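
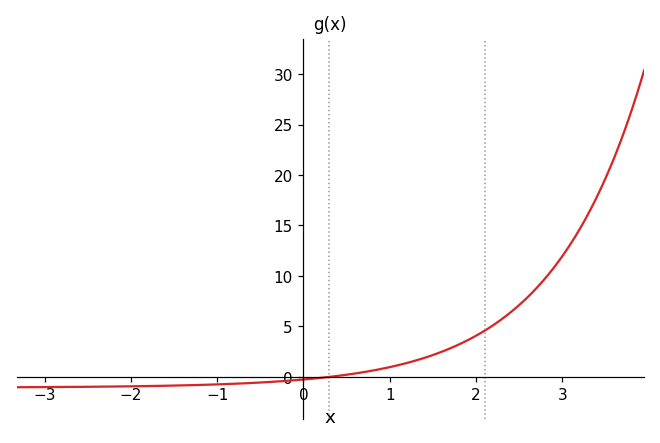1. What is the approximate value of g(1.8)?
3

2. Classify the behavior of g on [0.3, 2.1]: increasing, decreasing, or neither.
increasing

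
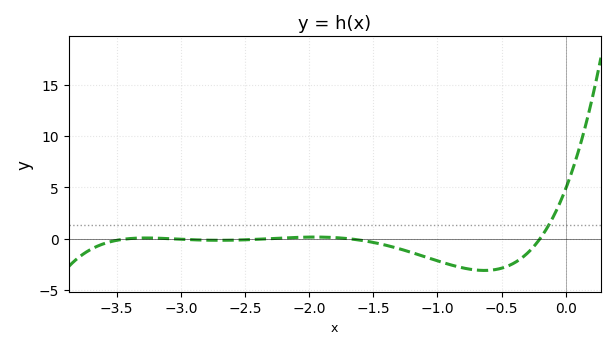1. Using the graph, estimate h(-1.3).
-0.981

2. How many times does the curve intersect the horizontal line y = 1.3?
1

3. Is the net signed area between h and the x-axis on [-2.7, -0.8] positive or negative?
negative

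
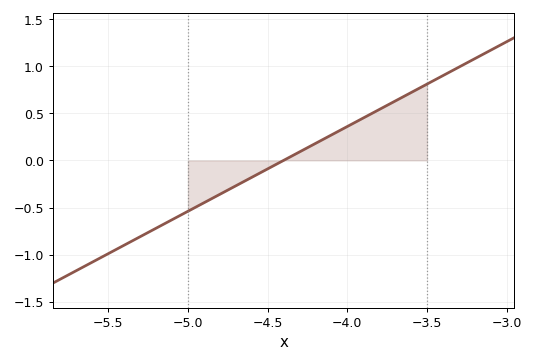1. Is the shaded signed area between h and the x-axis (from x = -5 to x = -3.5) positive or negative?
positive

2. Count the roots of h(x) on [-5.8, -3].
1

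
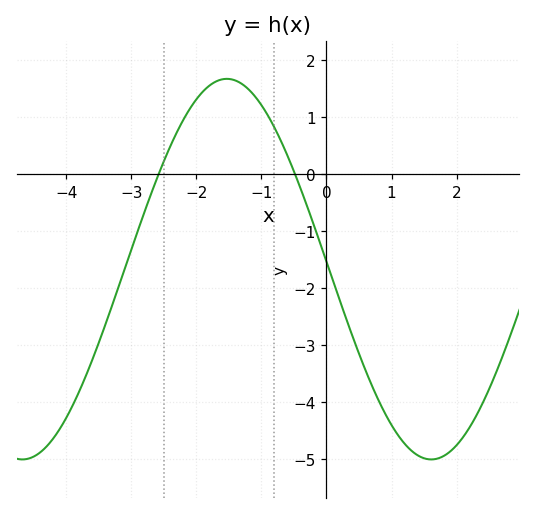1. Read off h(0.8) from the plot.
-4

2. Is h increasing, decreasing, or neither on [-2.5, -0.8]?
neither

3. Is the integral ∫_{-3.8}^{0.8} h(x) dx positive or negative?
negative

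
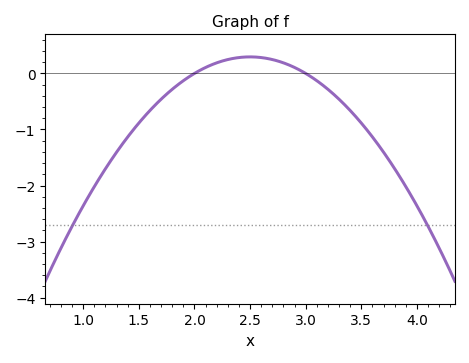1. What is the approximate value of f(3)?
0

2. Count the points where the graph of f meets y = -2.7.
2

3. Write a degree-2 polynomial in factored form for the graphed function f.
y = -1.18(x - 2)(x - 3)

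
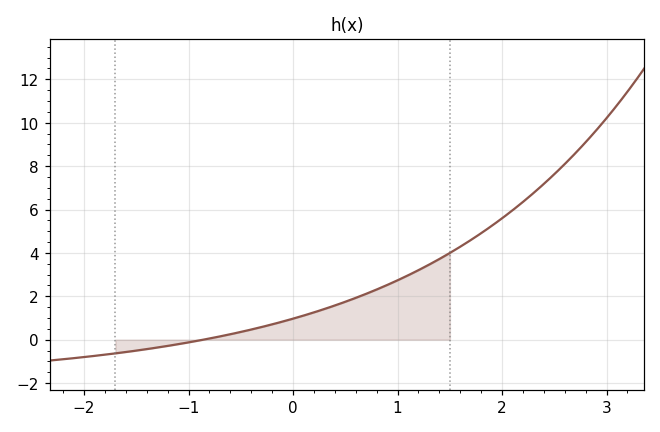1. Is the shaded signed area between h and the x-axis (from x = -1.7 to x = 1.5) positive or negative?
positive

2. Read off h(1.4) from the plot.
3.8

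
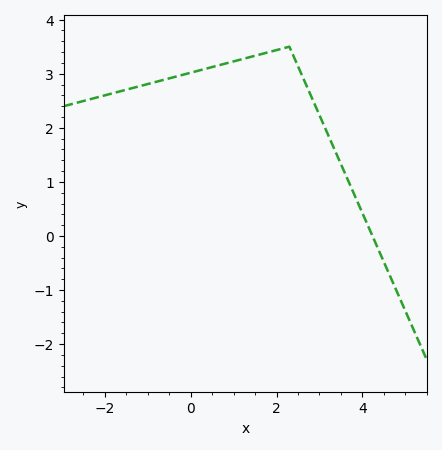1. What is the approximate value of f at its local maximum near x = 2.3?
3.5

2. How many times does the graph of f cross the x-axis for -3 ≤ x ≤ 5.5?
1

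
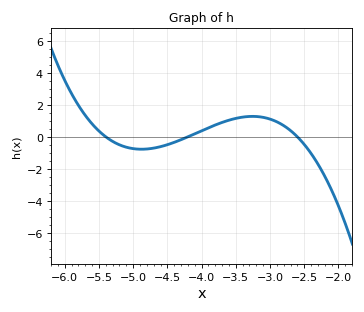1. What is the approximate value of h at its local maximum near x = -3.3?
1.27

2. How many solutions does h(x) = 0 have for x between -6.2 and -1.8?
3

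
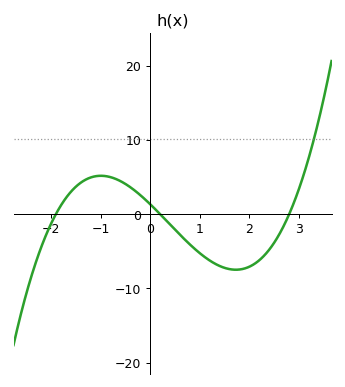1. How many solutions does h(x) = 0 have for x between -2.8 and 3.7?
3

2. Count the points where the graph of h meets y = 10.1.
1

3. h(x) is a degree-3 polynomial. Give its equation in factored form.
y = 1.26(x + 1.9)(x - 0.2)(x - 2.8)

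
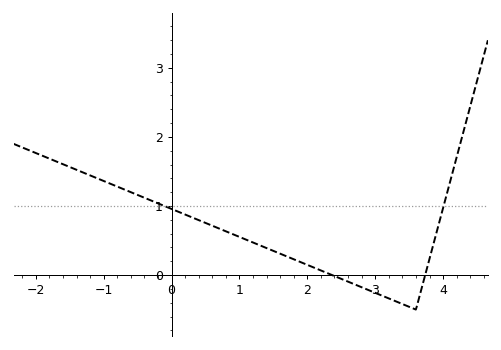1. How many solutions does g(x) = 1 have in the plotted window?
2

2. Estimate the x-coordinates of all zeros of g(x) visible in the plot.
2.4, 3.7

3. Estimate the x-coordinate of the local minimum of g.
3.6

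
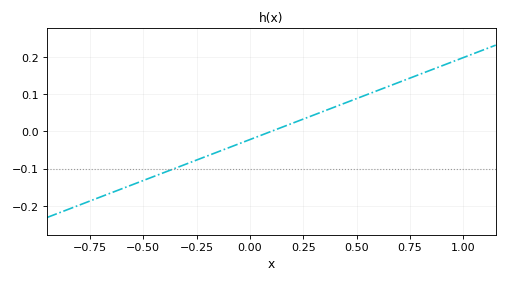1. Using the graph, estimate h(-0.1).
-0.044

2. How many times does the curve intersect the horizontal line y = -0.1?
1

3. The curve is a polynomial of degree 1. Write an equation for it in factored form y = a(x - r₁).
y = 0.22(x - 0.1)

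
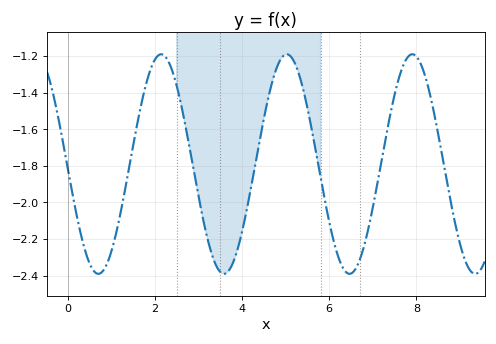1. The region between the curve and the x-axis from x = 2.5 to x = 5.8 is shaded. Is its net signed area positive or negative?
negative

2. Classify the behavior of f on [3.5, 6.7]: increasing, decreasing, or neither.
neither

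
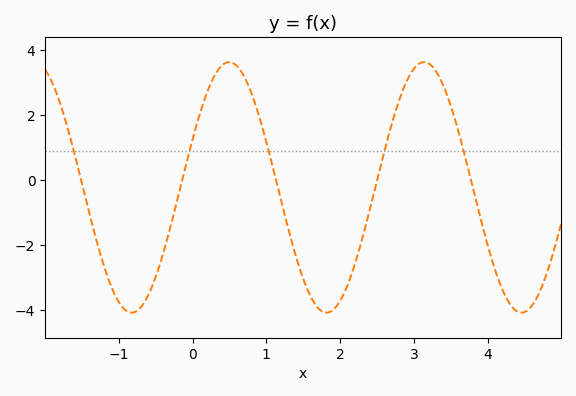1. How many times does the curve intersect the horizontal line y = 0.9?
5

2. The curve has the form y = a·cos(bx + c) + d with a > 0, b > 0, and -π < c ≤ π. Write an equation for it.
y = 3.85cos(2.38x - 1.18) - 0.22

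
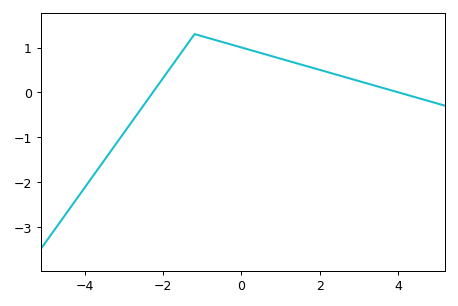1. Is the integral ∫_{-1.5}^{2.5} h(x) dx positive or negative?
positive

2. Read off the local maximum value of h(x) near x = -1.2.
1.3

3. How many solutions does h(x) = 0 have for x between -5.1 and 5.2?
2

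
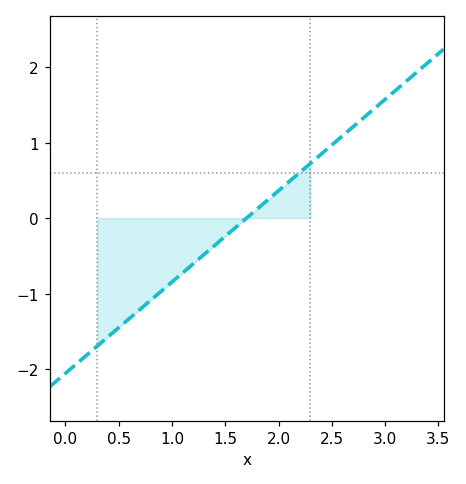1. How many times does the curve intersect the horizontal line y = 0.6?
1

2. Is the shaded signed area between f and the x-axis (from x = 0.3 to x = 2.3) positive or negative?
negative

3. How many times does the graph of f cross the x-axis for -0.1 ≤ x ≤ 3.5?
1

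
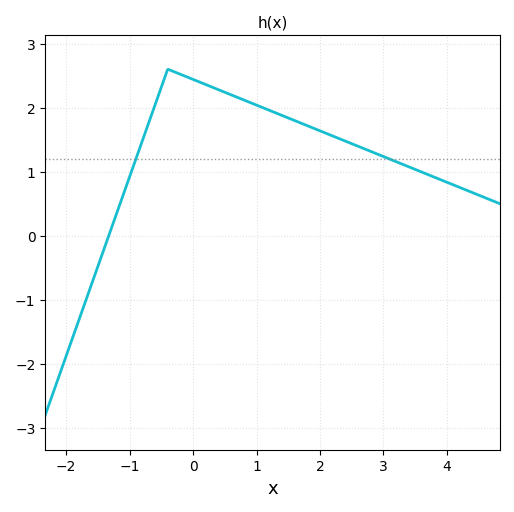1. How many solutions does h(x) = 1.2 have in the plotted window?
2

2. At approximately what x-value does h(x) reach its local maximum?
-0.4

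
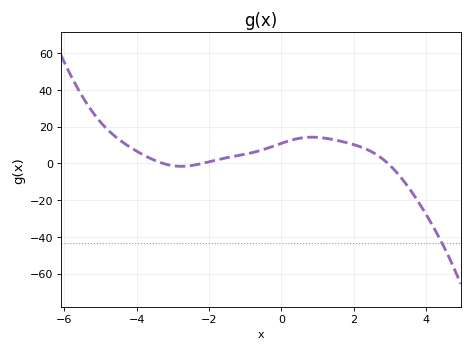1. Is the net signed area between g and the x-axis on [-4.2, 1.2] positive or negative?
positive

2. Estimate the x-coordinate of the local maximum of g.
0.8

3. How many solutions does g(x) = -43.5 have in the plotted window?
1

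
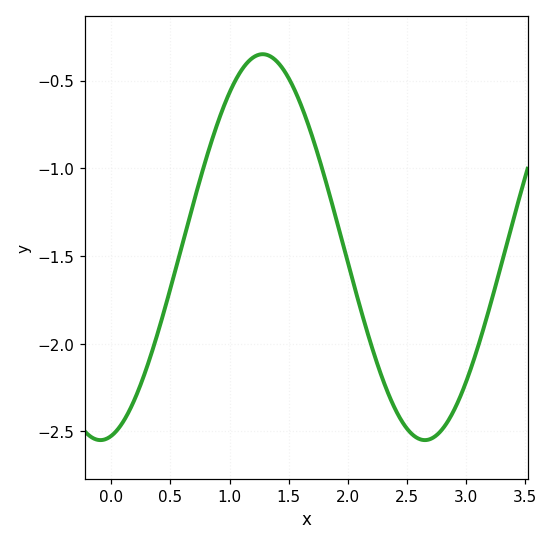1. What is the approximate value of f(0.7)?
-1.2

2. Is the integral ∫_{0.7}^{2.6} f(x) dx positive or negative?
negative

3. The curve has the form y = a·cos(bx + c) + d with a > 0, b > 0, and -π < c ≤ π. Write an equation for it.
y = 1.1cos(2.3x - 2.9) - 1.45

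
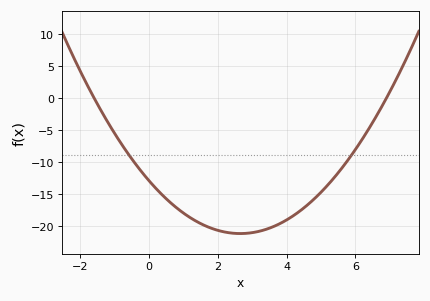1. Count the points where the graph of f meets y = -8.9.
2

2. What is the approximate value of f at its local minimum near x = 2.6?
-21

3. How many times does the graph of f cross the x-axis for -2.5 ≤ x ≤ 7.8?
2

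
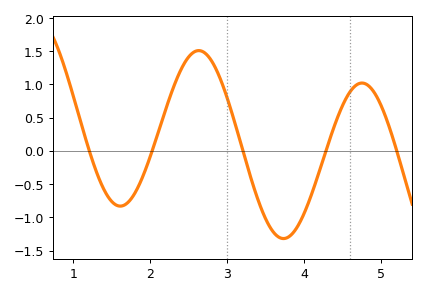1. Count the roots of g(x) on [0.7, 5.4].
5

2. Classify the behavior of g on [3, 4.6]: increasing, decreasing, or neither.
neither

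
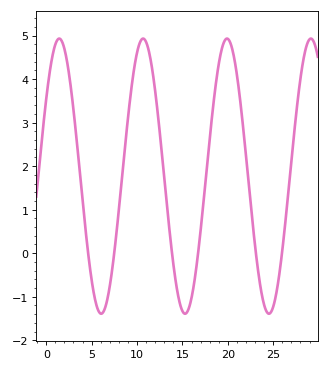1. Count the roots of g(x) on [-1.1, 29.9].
6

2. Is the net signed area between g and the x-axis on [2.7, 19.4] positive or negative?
positive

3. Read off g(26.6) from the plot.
1.3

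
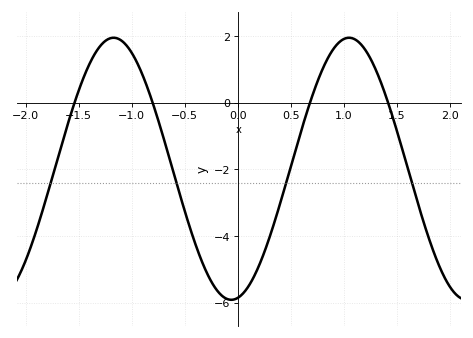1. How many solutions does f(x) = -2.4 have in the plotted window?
4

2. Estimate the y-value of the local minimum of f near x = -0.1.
-6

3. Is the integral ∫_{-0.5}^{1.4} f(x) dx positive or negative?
negative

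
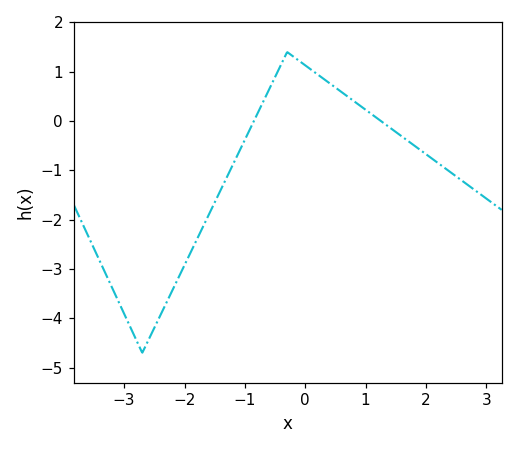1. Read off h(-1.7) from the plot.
-2.16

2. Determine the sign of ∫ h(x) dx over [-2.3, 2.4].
negative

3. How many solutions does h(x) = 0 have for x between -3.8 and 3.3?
2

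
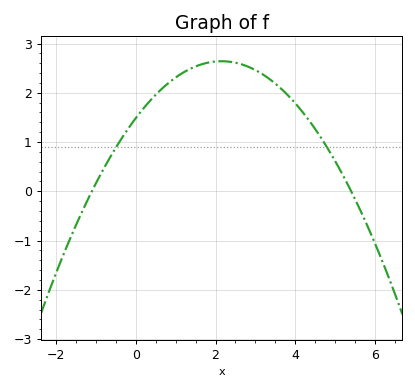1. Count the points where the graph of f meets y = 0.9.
2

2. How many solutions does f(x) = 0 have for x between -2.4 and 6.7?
2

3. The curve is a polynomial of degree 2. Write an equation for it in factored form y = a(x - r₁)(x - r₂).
y = -0.25(x + 1.1)(x - 5.4)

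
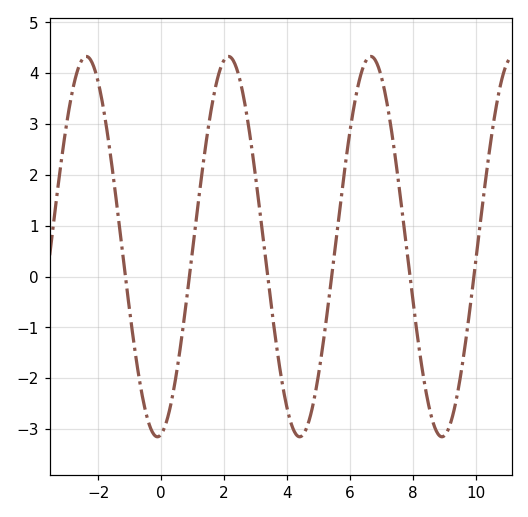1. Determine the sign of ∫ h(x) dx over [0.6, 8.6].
positive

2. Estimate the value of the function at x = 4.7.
-2.8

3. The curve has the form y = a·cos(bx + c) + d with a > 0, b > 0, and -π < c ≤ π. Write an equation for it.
y = 3.74cos(1.4x - 3) + 0.59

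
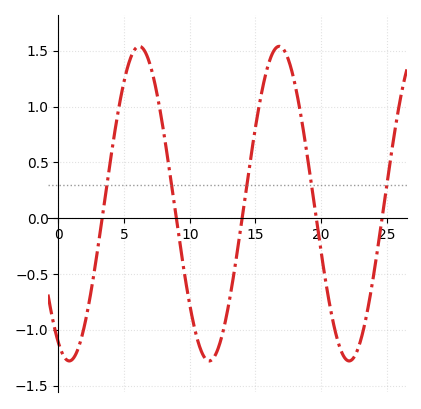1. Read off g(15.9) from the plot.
1.35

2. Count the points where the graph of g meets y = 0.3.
5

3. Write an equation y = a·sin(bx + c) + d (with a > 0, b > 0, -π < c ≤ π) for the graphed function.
y = 1.41sin(0.59x - 2.1) + 0.13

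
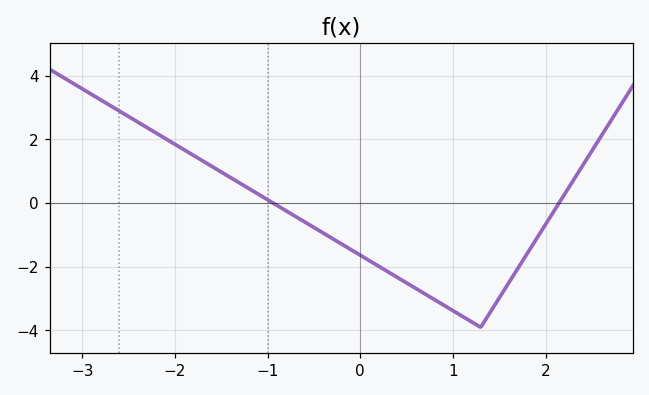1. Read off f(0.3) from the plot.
-2.16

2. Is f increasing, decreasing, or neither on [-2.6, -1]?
decreasing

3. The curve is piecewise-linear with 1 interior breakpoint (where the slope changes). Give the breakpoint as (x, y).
(1.3, -3.9)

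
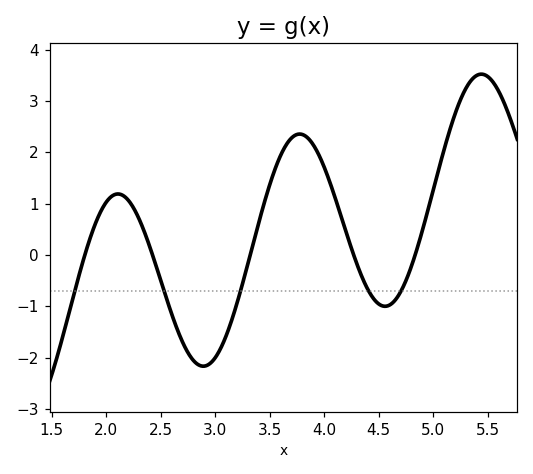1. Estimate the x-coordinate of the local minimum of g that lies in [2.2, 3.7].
2.89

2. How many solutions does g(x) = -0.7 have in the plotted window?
5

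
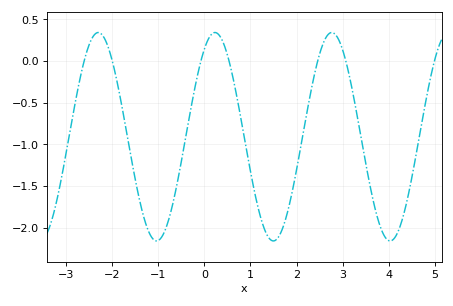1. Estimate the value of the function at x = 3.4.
-0.921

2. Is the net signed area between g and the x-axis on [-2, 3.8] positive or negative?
negative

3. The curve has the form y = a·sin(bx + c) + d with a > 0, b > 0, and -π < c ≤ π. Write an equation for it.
y = 1.25sin(2.48x + 1) - 0.91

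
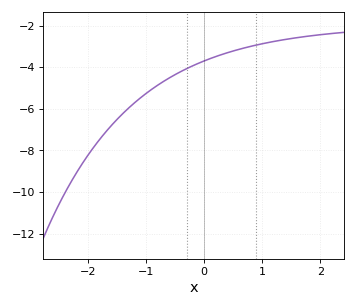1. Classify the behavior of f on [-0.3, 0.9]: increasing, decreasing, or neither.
increasing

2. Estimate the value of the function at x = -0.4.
-4.21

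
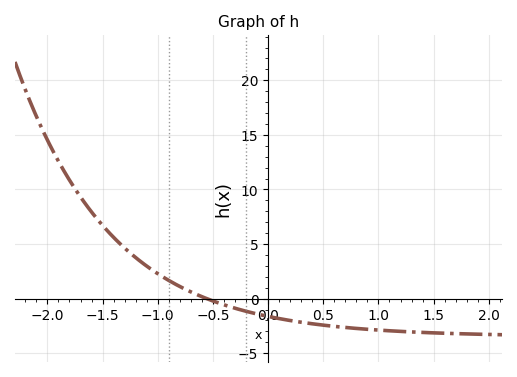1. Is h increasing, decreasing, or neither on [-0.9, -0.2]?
decreasing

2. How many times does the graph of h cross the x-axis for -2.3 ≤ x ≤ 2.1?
1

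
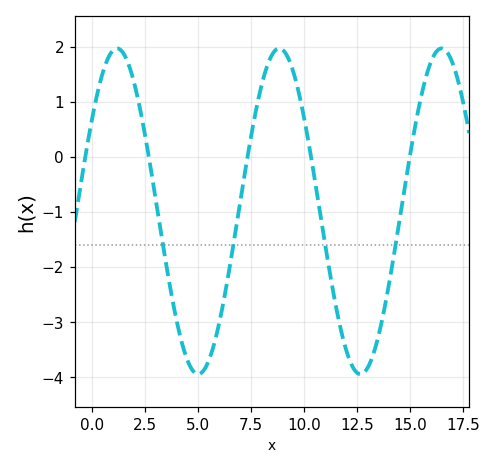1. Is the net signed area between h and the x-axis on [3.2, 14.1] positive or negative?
negative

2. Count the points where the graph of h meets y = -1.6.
4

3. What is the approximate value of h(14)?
-2.32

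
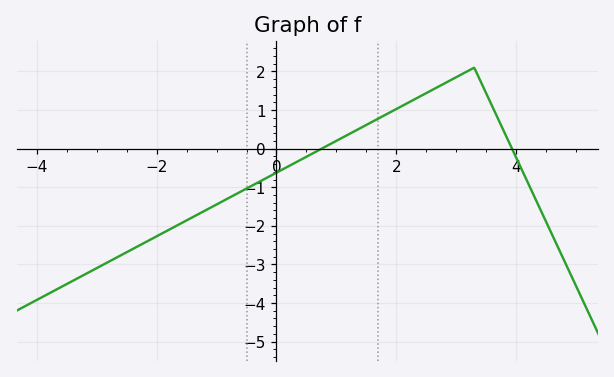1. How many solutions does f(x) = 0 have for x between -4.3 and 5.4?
2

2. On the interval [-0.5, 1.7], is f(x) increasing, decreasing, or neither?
increasing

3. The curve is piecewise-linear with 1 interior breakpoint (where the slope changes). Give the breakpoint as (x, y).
(3.3, 2.1)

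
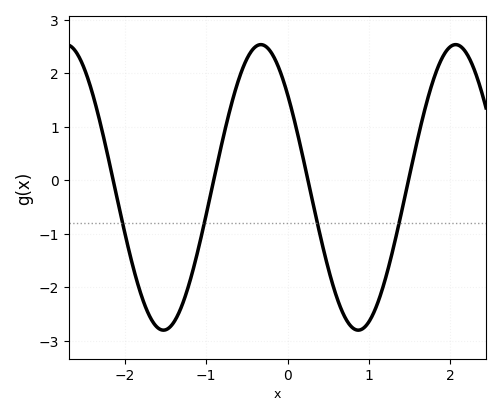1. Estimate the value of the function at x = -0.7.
1.4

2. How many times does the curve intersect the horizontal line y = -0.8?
4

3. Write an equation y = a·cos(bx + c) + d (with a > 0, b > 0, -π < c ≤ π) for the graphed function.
y = 2.67cos(2.6x + 0.86) - 0.13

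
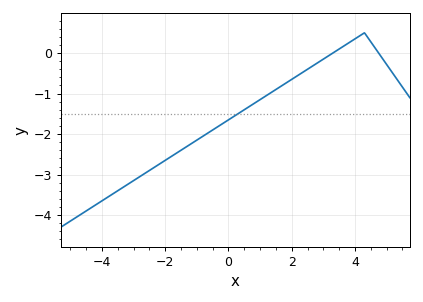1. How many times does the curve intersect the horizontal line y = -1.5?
1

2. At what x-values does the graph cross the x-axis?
3.3, 4.75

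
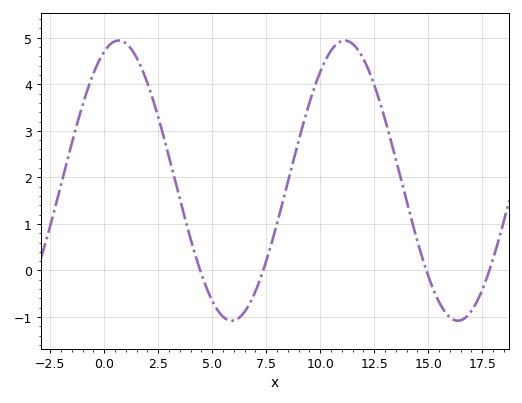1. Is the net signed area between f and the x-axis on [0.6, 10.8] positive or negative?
positive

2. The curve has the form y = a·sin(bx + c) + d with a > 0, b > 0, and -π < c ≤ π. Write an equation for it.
y = 3.01sin(0.6x + 1.2) + 1.93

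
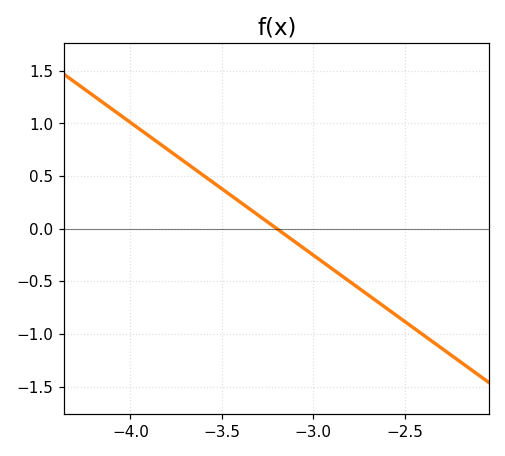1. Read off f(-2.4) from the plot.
-1.01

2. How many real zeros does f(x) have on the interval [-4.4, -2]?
1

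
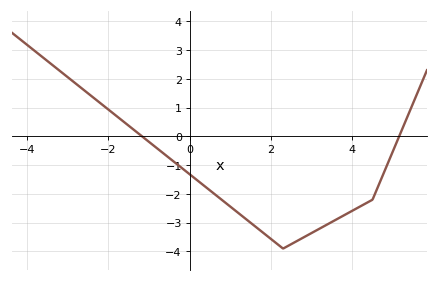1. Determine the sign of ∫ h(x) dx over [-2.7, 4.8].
negative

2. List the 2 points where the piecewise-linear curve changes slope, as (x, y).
(2.3, -3.9); (4.5, -2.2)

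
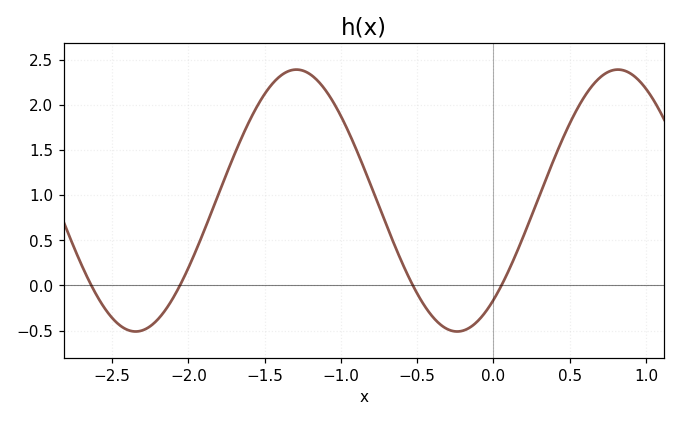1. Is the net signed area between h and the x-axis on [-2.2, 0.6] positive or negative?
positive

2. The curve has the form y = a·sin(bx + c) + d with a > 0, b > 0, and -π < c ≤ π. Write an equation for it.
y = 1.45sin(3x - 0.86) + 0.94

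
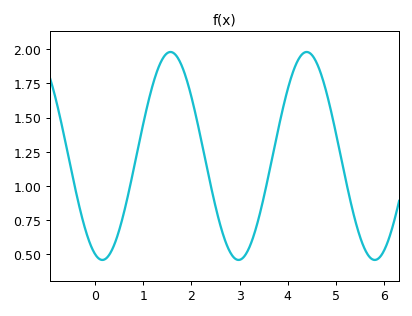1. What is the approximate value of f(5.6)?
0.54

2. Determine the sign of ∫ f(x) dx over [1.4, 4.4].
positive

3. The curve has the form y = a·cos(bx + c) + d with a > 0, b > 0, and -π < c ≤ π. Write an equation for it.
y = 0.76cos(2.22x + 2.81) + 1.22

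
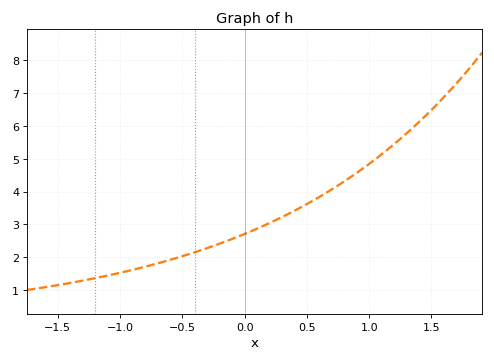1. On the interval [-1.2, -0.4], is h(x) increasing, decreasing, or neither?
increasing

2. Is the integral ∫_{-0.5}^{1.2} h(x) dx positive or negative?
positive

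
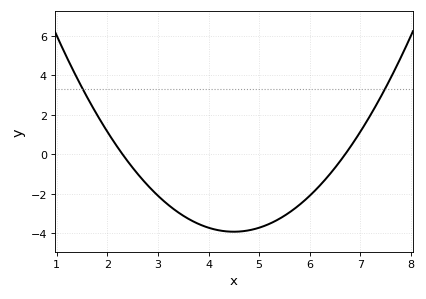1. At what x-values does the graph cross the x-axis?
2.3, 6.7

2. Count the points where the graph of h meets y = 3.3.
2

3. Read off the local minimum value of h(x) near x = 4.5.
-3.92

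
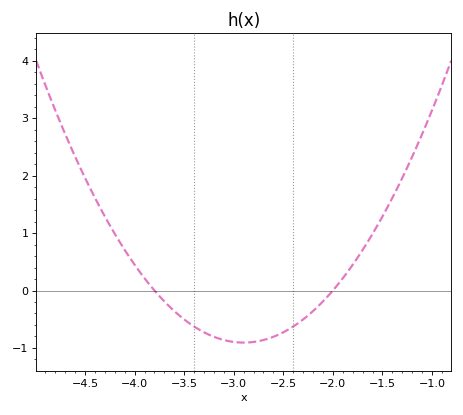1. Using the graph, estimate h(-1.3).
1.96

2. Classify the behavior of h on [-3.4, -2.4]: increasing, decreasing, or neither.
neither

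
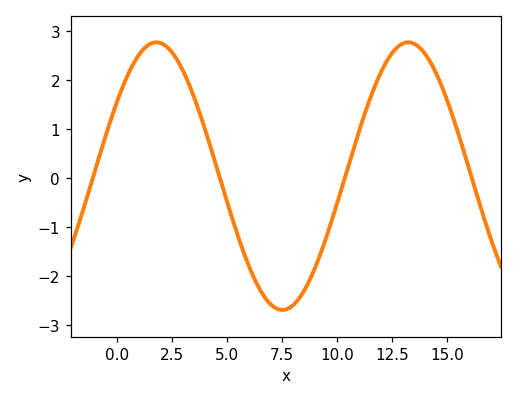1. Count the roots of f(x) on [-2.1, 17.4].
4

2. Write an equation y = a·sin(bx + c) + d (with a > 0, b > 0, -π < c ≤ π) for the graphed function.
y = 2.73sin(0.55x + 0.58) + 0.04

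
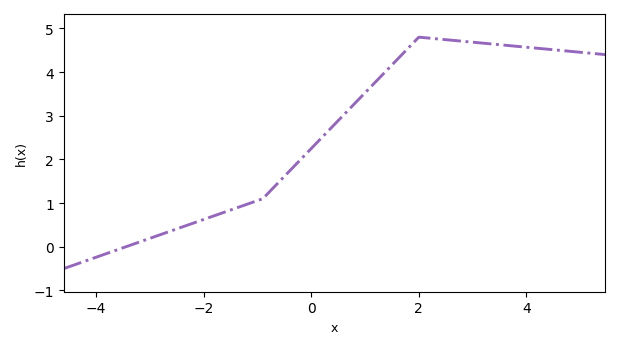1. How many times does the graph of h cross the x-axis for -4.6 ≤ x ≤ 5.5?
1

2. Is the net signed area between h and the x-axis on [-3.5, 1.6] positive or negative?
positive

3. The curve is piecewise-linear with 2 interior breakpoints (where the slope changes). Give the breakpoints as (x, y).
(-0.9, 1.1); (2, 4.8)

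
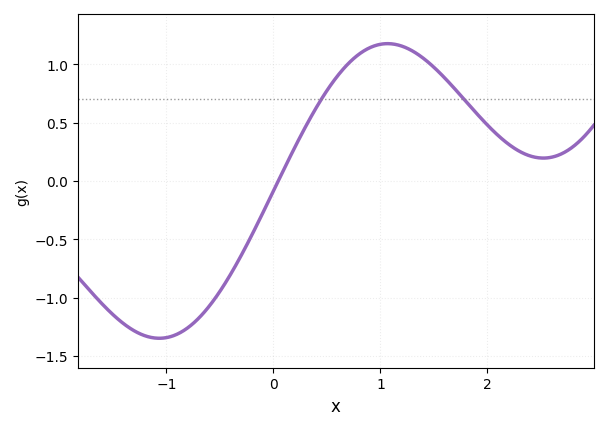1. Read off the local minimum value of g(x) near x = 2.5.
0.2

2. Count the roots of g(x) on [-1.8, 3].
1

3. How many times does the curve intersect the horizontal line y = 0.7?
2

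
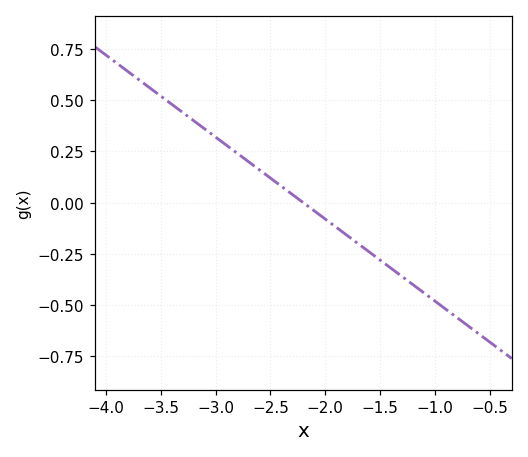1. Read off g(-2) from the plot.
-0.08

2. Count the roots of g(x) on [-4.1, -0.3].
1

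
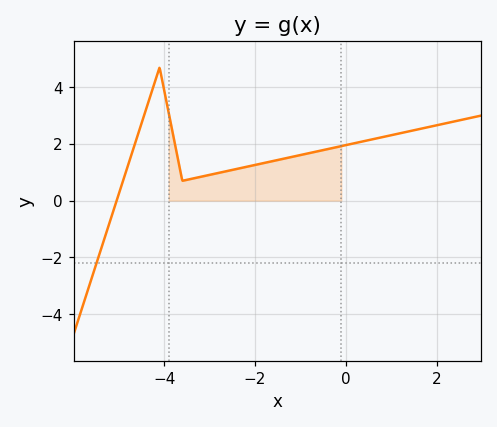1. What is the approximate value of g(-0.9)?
1.64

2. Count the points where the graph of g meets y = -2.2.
1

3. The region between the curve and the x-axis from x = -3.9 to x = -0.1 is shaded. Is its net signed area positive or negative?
positive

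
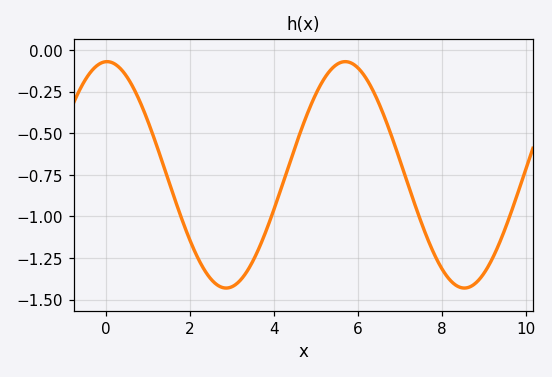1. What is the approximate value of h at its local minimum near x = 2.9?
-1.42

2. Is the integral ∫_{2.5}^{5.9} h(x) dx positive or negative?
negative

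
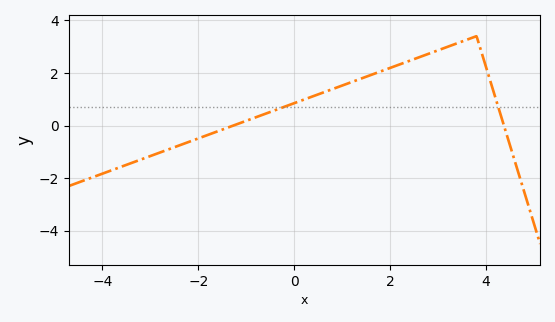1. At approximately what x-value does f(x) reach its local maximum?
3.8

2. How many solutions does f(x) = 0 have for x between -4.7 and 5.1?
2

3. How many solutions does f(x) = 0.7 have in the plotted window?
2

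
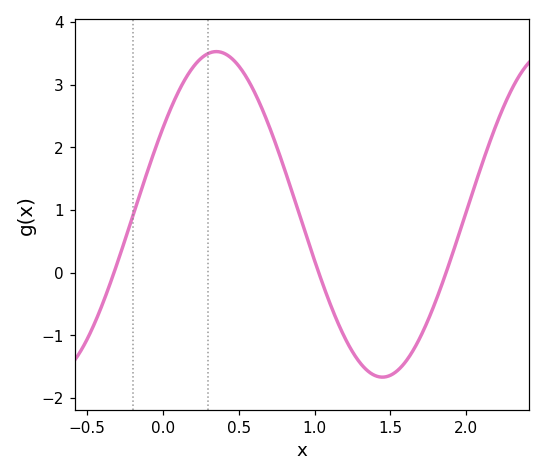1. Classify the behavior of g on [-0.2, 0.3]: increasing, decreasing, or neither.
increasing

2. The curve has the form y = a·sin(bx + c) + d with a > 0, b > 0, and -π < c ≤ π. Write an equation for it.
y = 2.6sin(2.87x + 0.56) + 0.93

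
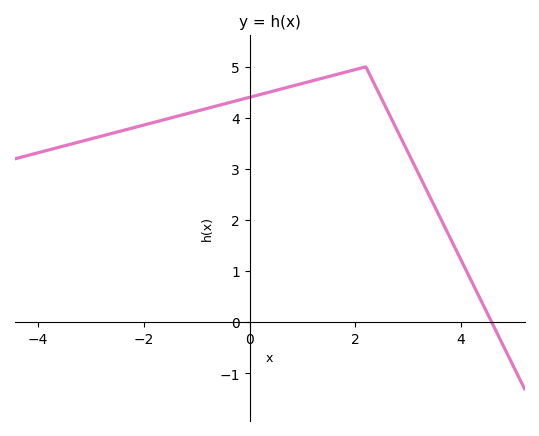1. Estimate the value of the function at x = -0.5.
4.27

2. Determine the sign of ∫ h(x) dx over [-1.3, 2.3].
positive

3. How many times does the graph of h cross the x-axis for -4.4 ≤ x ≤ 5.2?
1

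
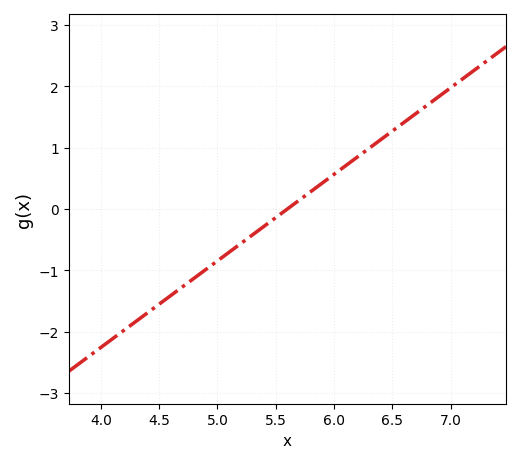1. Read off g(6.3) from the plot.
1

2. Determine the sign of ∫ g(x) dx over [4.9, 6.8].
positive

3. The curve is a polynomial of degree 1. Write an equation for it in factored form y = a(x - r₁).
y = 1.41(x - 5.6)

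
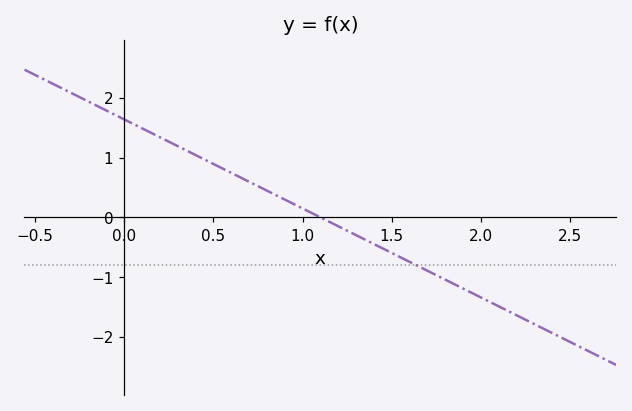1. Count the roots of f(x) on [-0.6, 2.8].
1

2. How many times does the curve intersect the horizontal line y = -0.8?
1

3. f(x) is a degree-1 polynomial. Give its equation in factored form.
y = -1.49(x - 1.1)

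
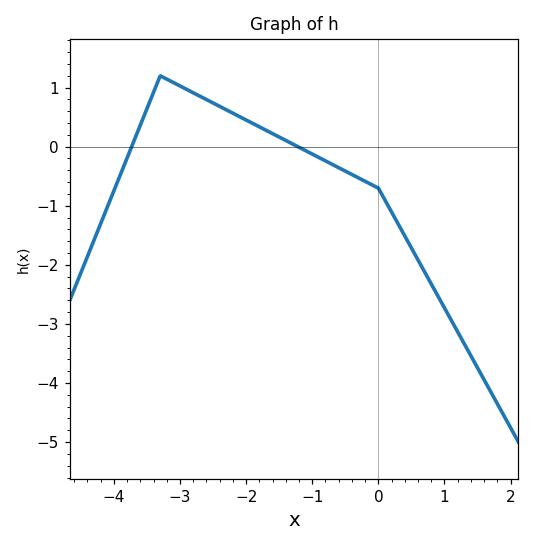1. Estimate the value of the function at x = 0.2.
-1.1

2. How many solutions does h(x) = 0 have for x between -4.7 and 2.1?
2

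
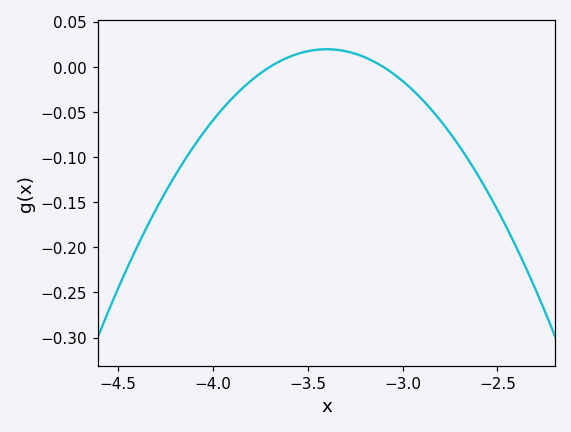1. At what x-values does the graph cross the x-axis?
-3.7, -3.1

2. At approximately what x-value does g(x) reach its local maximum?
-3.4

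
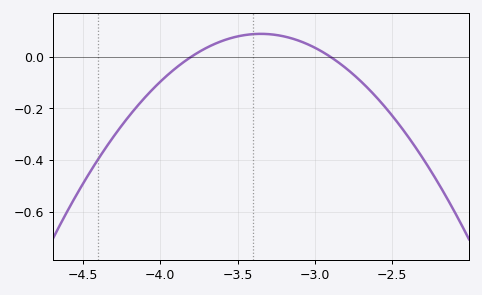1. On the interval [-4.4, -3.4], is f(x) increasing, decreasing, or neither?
increasing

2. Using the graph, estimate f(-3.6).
0.062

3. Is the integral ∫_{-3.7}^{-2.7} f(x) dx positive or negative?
positive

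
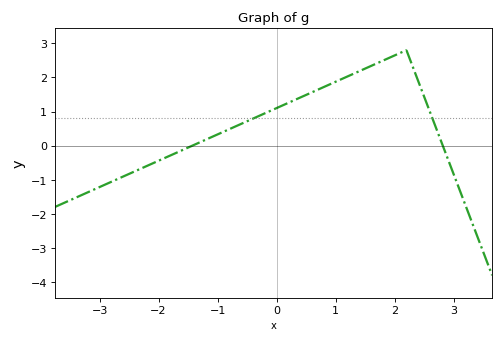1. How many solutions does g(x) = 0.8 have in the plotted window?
2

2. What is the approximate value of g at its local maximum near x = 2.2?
2.8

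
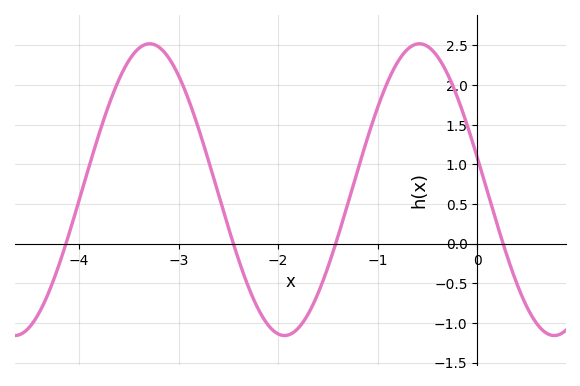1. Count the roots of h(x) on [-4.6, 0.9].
4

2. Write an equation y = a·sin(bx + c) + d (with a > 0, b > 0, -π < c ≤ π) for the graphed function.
y = 1.84sin(2.3x + 2.9) + 0.68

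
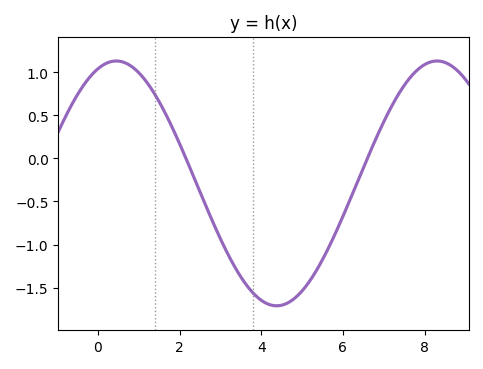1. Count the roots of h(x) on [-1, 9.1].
2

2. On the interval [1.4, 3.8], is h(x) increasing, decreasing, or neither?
decreasing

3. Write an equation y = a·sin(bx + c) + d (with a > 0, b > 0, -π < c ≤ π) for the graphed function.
y = 1.42sin(0.8x + 1.2) - 0.29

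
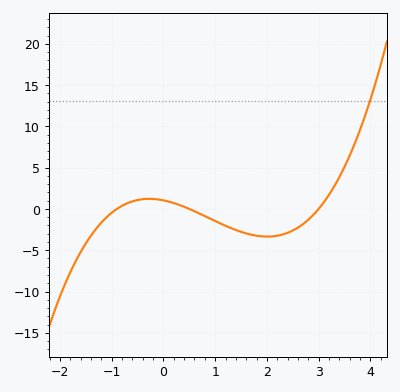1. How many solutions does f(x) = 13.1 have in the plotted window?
1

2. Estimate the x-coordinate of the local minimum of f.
2.01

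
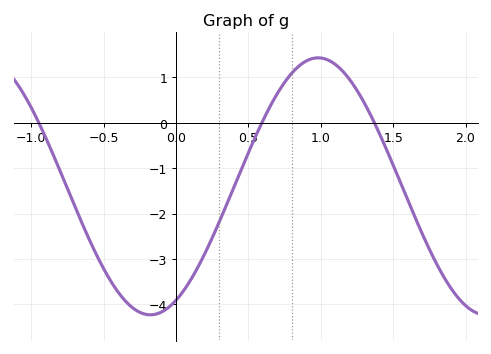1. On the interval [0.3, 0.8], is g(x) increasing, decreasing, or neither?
increasing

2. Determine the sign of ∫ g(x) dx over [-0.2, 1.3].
negative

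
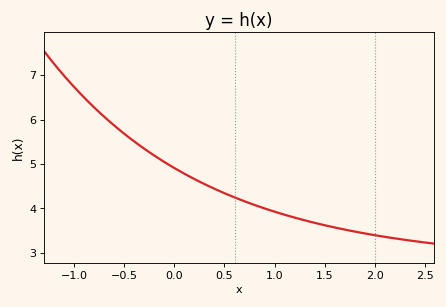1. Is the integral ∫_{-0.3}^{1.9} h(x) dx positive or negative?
positive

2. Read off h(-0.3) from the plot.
5.3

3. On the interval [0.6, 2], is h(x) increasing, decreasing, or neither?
decreasing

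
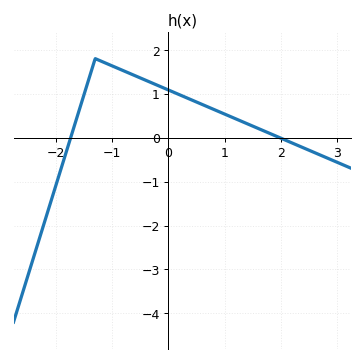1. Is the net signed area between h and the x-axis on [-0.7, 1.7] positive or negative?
positive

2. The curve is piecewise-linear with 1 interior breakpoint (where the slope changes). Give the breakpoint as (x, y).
(-1.3, 1.8)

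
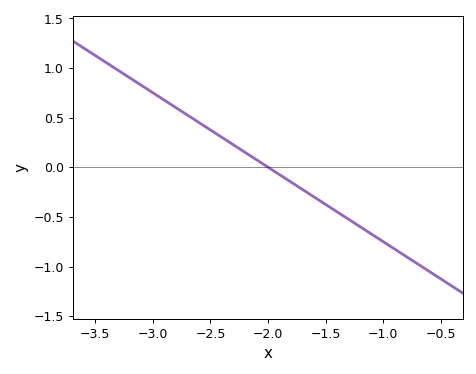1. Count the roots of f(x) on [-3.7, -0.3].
1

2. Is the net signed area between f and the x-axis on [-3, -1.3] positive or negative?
positive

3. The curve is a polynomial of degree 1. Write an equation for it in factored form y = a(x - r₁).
y = -0.75(x + 2)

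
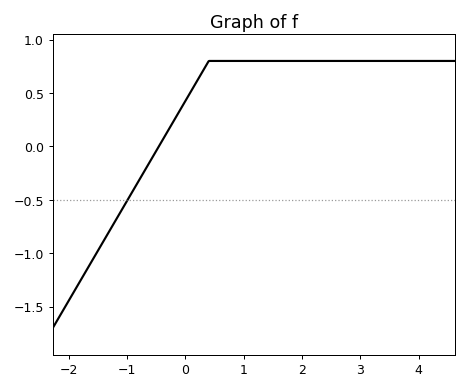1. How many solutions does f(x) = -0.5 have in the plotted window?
1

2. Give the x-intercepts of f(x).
-0.5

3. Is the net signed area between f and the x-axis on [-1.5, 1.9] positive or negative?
positive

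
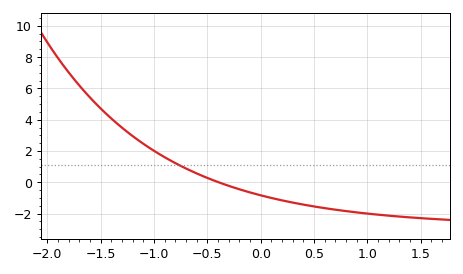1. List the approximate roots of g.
-0.393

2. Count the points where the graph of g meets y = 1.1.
1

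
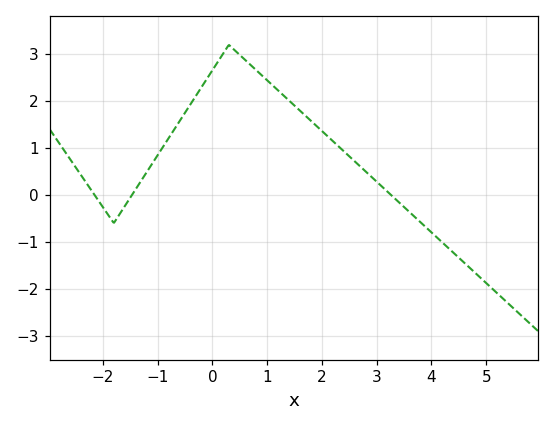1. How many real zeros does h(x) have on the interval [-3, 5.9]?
3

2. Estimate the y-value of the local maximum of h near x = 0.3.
3.2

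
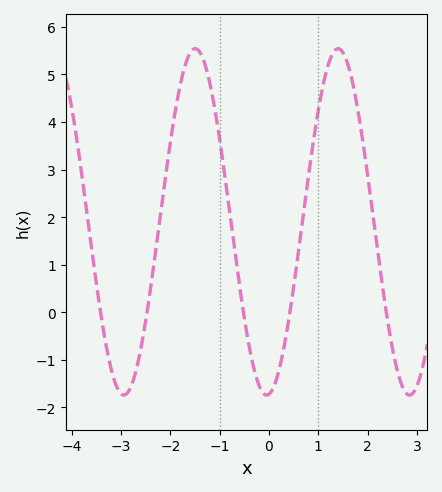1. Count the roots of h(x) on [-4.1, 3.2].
5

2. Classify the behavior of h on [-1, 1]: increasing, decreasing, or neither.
neither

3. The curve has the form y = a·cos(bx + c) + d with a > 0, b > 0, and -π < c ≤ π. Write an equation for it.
y = 3.64cos(2.17x - 3.04) + 1.9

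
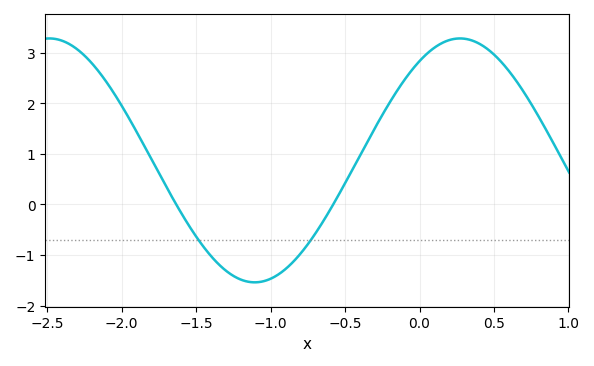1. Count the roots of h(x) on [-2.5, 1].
2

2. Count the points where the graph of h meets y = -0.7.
2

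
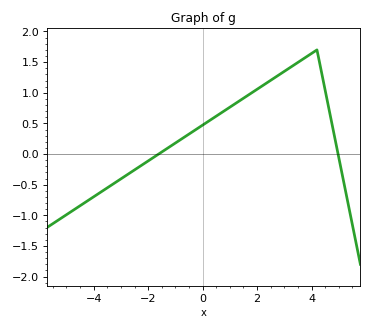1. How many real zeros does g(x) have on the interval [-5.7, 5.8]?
2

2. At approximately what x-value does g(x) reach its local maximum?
4.2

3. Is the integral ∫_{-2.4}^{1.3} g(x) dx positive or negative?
positive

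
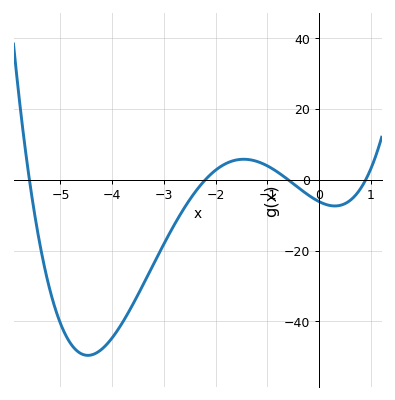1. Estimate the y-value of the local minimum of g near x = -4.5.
-50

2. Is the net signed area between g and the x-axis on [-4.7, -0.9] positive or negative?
negative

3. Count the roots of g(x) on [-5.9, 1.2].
4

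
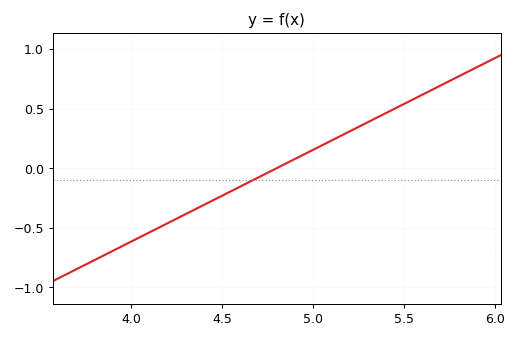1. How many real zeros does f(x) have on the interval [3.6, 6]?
1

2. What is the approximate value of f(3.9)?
-0.7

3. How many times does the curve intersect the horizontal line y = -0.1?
1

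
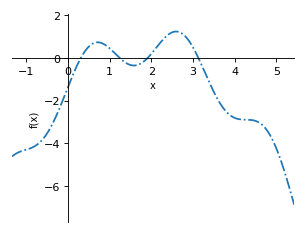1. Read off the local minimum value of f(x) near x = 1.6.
-0.357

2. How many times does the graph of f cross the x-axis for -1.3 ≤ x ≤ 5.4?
4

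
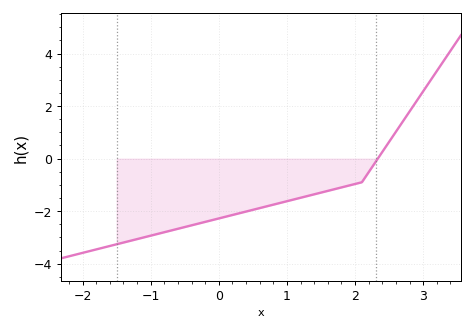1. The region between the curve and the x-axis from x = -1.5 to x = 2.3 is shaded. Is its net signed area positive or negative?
negative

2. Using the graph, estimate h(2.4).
0.254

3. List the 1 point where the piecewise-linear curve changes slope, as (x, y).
(2.1, -0.9)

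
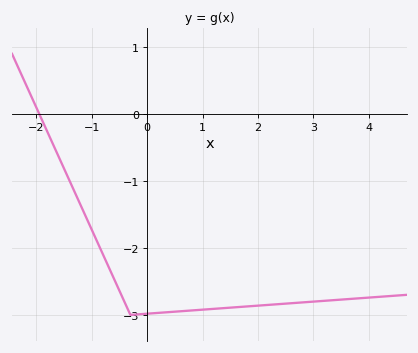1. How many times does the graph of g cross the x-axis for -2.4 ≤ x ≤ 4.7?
1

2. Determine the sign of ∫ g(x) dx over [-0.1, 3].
negative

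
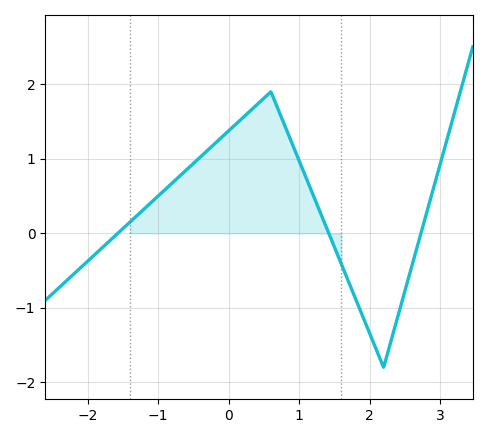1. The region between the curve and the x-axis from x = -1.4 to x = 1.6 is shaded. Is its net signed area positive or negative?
positive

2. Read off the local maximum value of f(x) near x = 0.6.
1.9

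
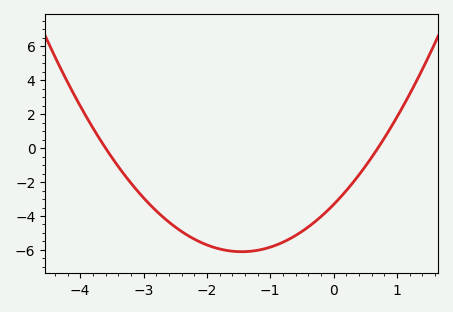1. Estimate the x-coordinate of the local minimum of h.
-1.5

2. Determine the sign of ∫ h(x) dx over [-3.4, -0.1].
negative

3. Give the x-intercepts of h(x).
-3.6, 0.7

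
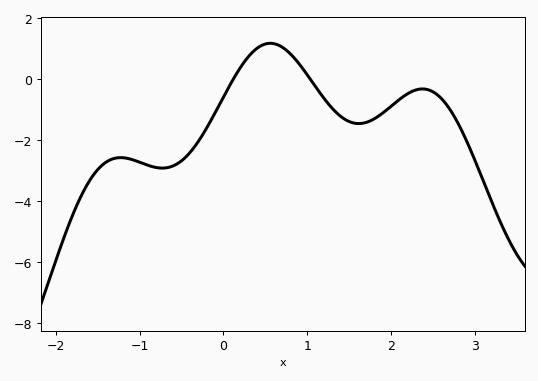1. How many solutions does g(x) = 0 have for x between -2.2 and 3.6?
2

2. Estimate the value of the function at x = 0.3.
0.8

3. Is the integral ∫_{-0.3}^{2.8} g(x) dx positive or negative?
negative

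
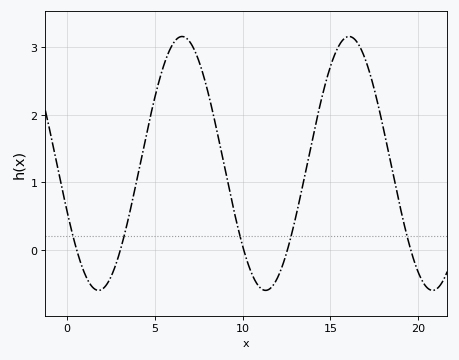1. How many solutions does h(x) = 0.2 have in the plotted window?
5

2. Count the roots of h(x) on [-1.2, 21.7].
5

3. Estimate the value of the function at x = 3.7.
0.7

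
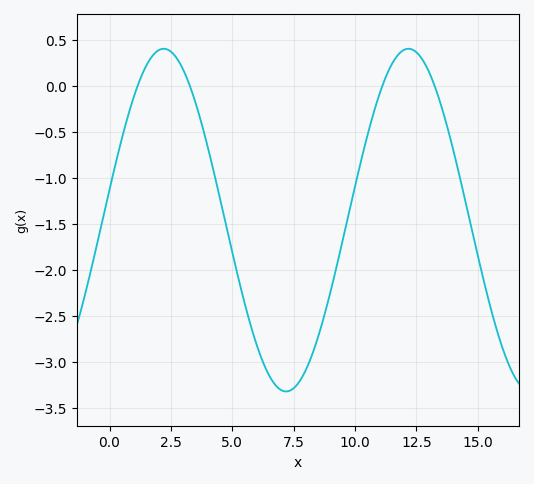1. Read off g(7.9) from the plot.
-3.15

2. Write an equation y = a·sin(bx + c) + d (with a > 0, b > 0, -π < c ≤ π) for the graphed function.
y = 1.86sin(0.63x + 0.18) - 1.46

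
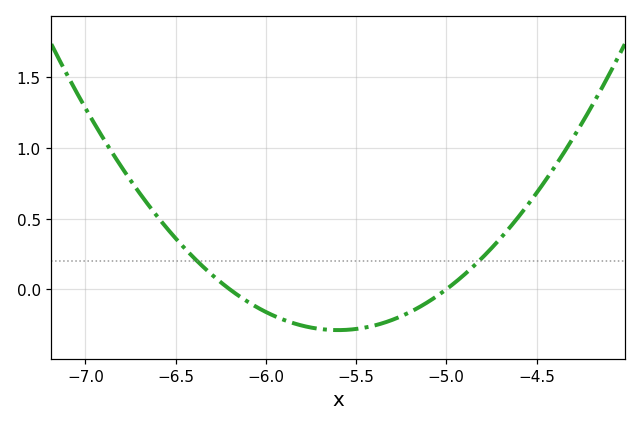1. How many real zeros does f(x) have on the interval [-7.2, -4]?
2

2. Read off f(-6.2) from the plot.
0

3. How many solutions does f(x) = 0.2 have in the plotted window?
2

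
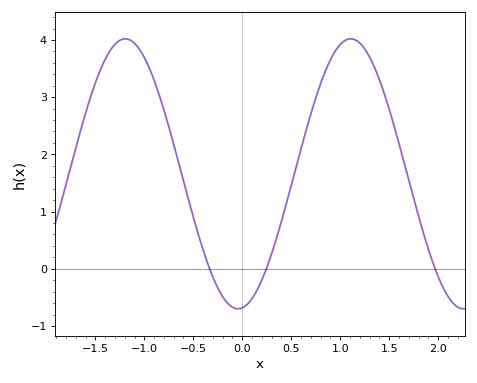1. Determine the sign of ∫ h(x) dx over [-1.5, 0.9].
positive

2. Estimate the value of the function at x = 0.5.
1.46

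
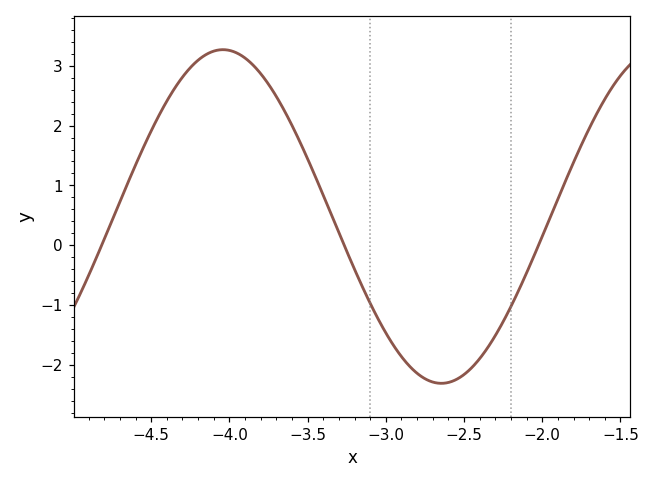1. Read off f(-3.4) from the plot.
0.835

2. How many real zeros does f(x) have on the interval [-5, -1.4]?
3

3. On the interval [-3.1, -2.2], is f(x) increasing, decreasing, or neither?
neither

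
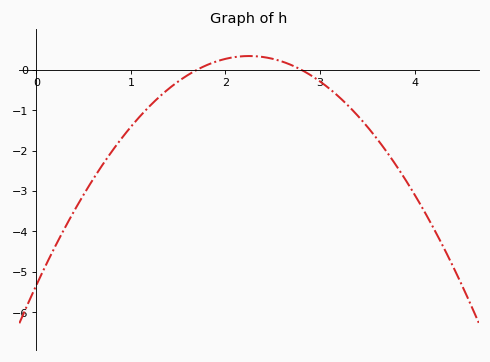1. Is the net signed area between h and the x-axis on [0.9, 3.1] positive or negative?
negative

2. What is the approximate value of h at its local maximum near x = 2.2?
0.339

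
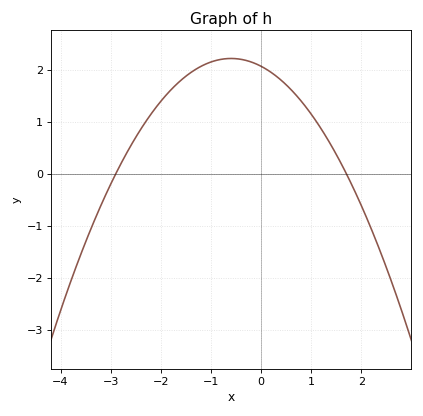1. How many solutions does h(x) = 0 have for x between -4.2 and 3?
2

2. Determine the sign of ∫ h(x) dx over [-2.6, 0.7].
positive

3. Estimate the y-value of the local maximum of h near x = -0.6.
2.2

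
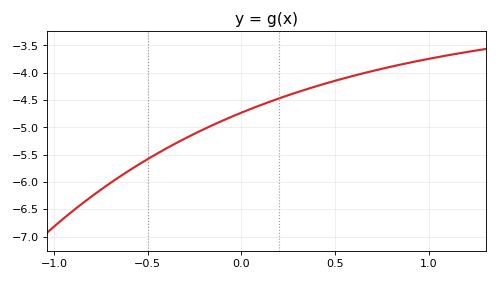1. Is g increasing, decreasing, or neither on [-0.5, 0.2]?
increasing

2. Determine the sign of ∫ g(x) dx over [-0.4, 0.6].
negative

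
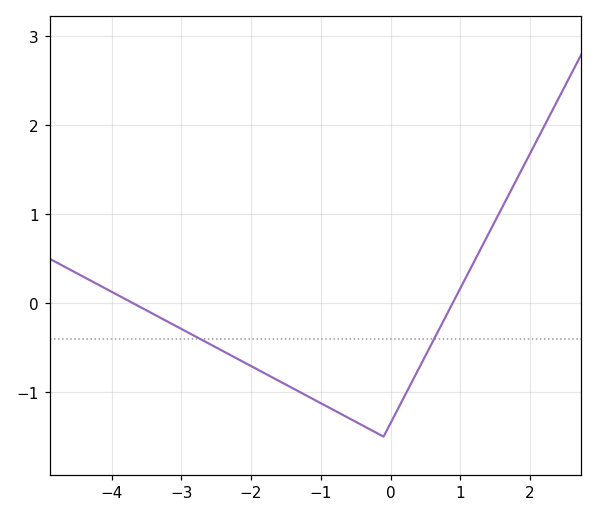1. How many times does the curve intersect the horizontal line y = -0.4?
2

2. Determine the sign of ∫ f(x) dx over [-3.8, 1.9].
negative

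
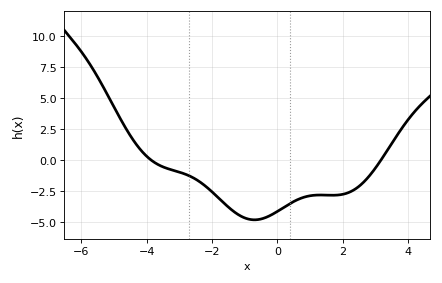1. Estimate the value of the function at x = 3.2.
0.124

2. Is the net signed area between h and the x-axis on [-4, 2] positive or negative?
negative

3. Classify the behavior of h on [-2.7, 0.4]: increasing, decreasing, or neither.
neither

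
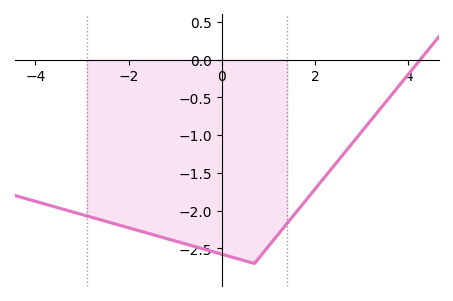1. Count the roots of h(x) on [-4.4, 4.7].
1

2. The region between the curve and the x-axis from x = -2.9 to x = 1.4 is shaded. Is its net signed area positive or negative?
negative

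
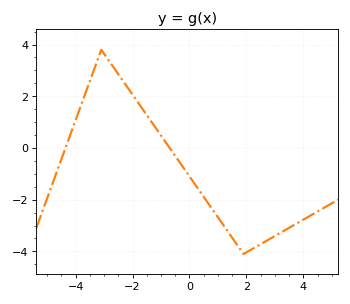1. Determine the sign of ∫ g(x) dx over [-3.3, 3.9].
negative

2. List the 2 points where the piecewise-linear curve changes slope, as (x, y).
(-3.1, 3.8); (1.9, -4.1)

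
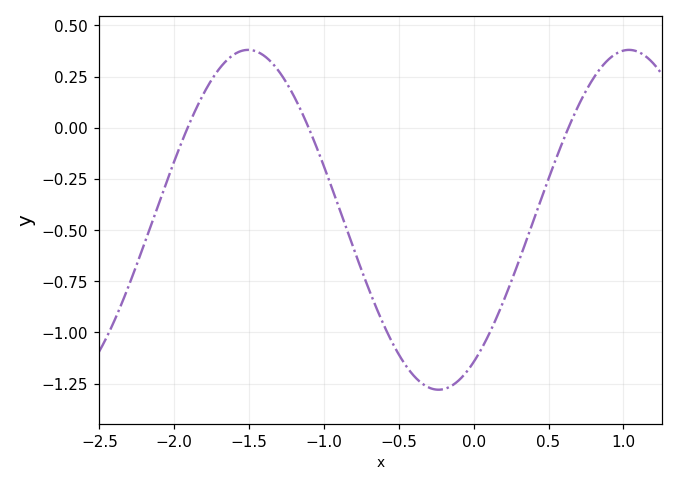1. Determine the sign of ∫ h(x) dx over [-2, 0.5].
negative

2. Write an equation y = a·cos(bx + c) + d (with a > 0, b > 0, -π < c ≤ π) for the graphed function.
y = 0.83cos(2.5x - 2.6) - 0.45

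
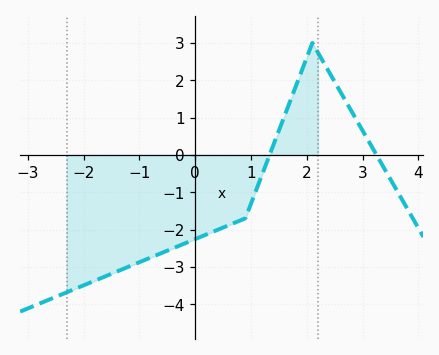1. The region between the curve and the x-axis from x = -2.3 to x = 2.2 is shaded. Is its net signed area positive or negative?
negative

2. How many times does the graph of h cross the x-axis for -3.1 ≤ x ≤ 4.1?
2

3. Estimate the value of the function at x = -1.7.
-3.31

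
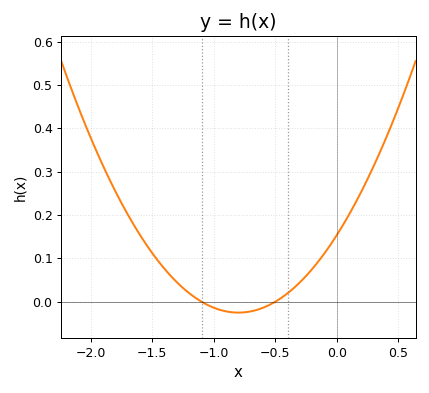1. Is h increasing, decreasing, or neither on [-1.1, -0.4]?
neither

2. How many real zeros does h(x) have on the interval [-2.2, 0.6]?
2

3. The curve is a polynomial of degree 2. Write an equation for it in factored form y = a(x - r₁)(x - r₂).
y = 0.28(x + 1.1)(x + 0.5)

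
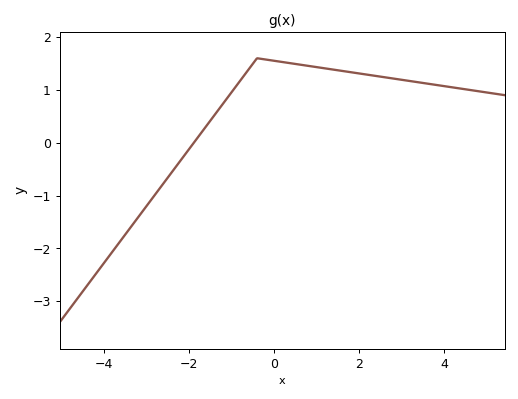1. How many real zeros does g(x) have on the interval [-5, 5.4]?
1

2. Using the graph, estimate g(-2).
-0.1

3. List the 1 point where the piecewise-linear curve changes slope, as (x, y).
(-0.4, 1.6)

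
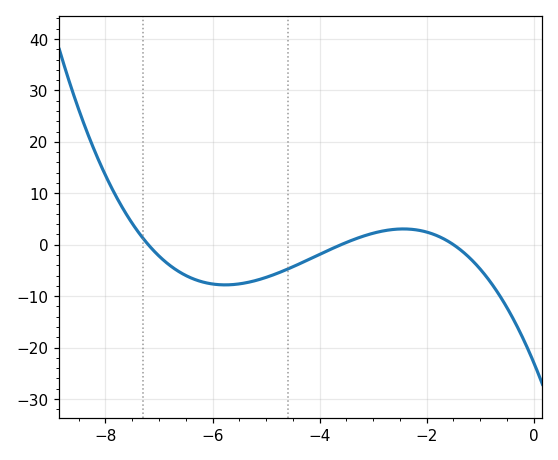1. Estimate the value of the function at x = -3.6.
0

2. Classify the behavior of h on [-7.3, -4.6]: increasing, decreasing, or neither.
neither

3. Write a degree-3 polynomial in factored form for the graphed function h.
y = -0.59(x + 7.2)(x + 3.6)(x + 1.5)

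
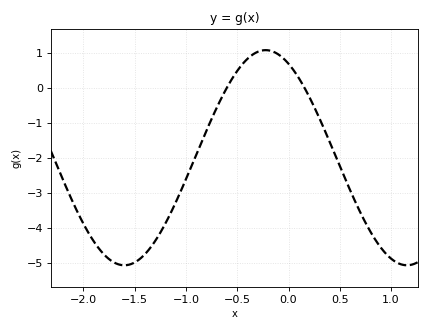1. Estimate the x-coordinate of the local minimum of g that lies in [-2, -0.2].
-1.6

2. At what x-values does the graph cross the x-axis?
-0.603, 0.156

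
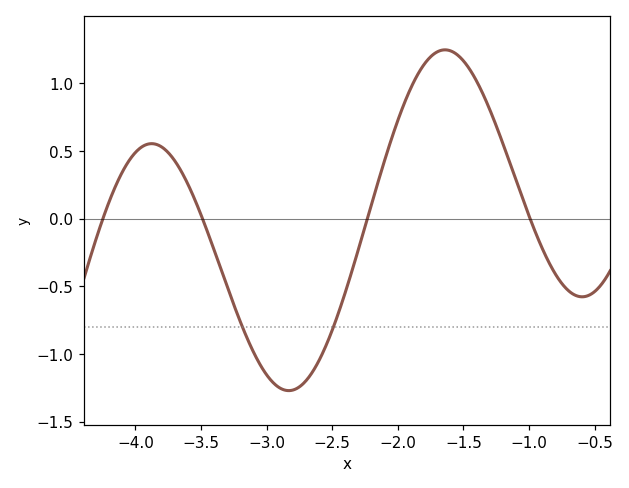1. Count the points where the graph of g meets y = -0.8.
2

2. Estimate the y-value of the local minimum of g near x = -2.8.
-1.27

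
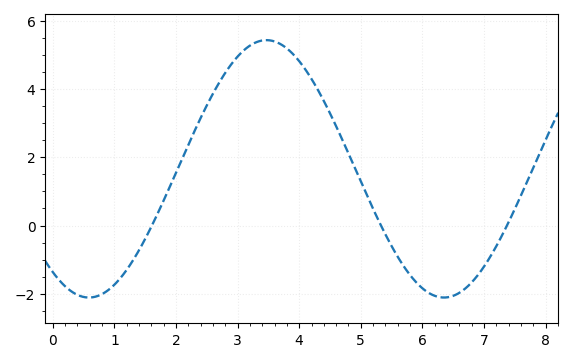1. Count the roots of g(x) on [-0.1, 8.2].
3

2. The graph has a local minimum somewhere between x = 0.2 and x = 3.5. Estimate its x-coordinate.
0.587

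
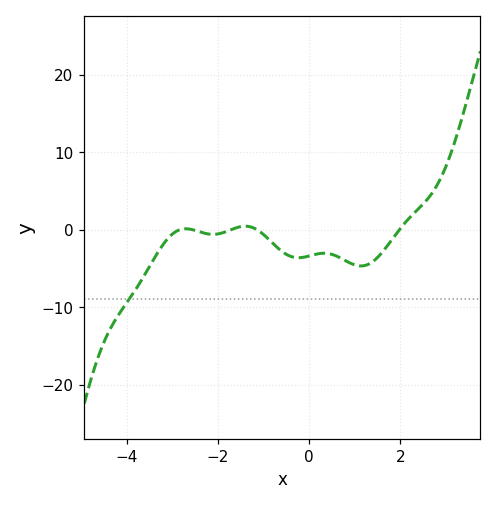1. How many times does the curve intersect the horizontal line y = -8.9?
1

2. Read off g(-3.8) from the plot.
-8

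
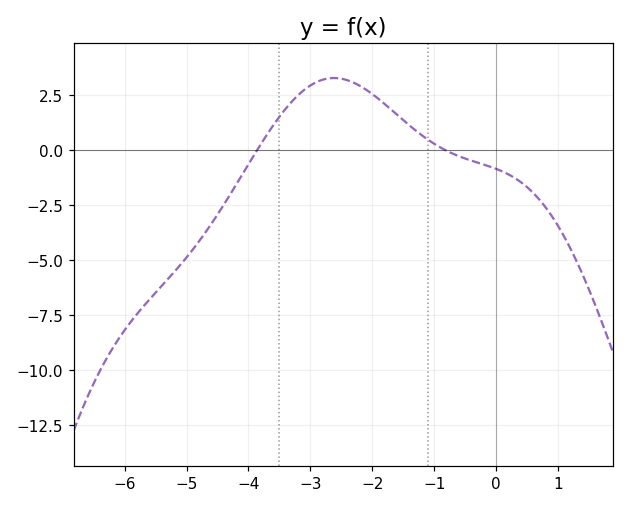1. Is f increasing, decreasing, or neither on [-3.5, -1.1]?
neither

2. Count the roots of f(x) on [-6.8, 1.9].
2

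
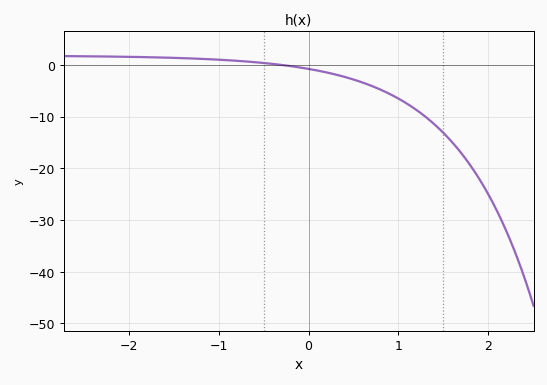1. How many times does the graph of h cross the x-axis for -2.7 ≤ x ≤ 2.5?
1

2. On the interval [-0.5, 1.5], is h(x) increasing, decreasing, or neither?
decreasing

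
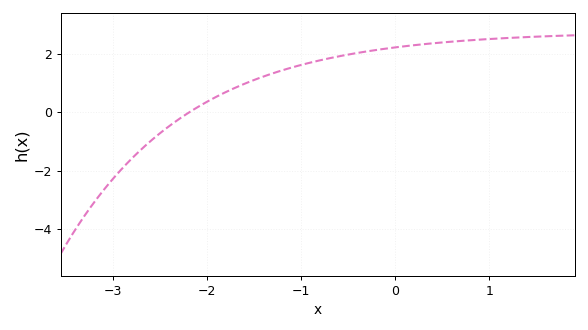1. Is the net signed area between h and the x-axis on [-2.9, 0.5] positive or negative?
positive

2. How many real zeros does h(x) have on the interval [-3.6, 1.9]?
1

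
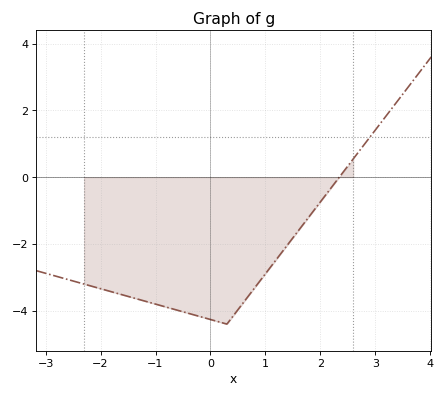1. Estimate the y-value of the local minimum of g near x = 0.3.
-4.4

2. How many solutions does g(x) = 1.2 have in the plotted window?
1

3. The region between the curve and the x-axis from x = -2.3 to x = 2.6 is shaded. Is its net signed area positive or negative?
negative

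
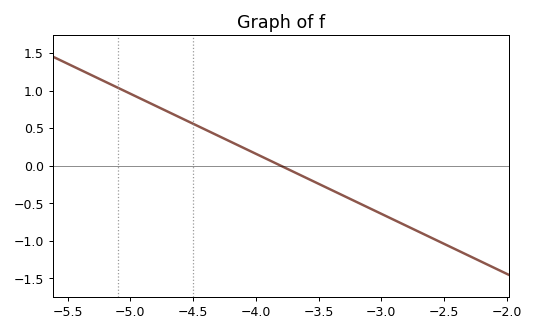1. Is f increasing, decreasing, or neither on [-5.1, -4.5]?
decreasing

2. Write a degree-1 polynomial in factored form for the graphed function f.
y = -0.8(x + 3.8)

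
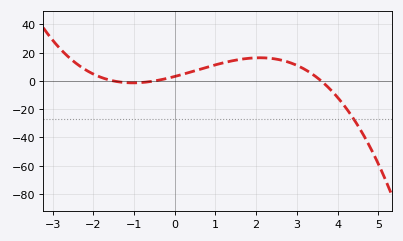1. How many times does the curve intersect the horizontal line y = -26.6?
1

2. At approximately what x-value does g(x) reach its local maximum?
2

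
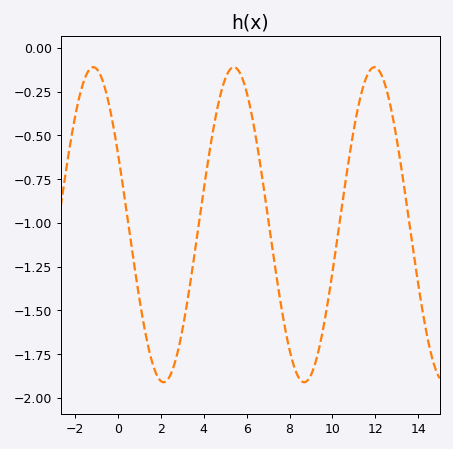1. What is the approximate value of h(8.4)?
-1.88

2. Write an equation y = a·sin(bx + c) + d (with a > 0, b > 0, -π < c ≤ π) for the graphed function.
y = 0.9sin(0.96x + 2.66) - 1.01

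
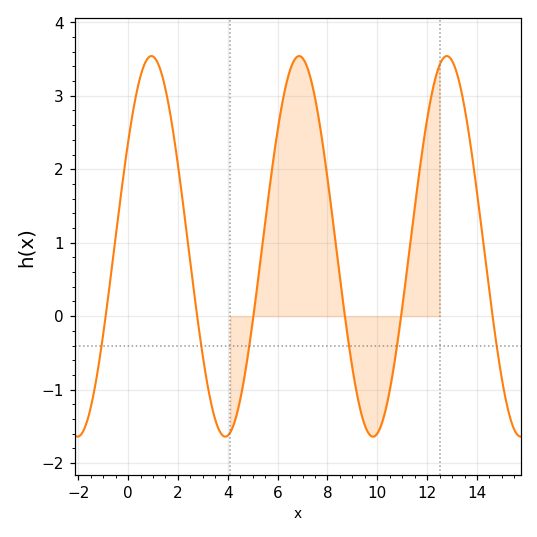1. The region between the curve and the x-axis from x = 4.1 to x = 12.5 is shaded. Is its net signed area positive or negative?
positive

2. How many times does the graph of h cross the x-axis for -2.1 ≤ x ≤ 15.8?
6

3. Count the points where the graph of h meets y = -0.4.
6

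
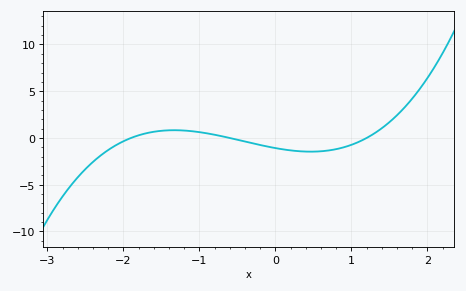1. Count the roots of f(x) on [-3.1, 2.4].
3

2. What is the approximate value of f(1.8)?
4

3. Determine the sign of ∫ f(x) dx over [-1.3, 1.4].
negative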